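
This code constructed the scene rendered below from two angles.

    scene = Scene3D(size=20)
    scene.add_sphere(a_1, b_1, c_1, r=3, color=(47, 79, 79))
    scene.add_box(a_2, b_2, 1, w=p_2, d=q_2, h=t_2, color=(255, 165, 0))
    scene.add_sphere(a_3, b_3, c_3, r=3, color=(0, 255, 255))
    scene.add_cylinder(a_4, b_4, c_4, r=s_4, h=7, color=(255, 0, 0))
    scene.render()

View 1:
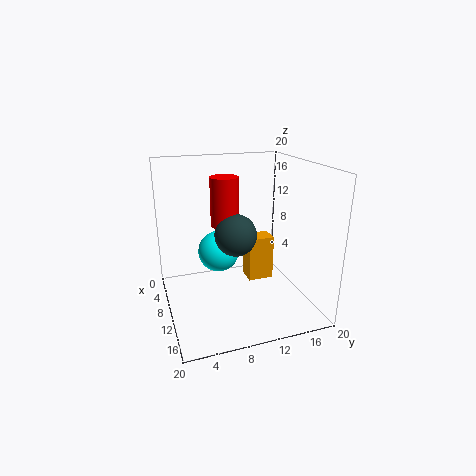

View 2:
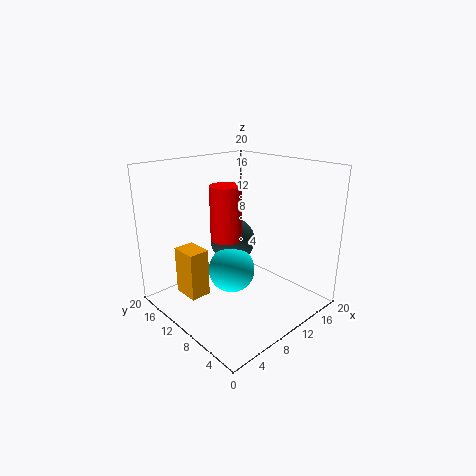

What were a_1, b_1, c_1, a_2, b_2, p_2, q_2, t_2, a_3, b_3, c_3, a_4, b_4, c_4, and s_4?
a_1 = 9; b_1 = 10; c_1 = 10; a_2 = 4; b_2 = 13; p_2 = 3; q_2 = 4; t_2 = 7; a_3 = 7; b_3 = 8; c_3 = 7; a_4 = 7; b_4 = 9; c_4 = 11; s_4 = 2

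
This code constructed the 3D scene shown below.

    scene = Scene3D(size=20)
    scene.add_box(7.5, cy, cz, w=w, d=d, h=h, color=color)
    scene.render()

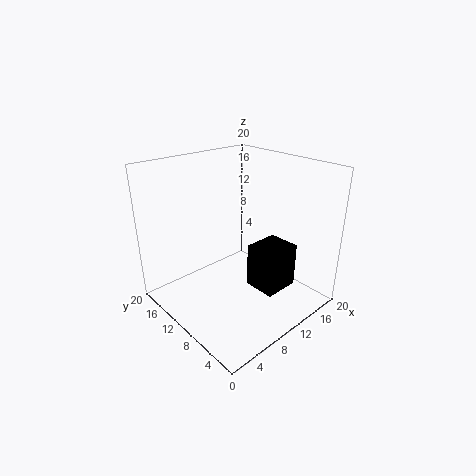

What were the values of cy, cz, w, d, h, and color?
cy = 1.5, cz = 6, w = 4.5, d = 4, h = 5.5, color = 'black'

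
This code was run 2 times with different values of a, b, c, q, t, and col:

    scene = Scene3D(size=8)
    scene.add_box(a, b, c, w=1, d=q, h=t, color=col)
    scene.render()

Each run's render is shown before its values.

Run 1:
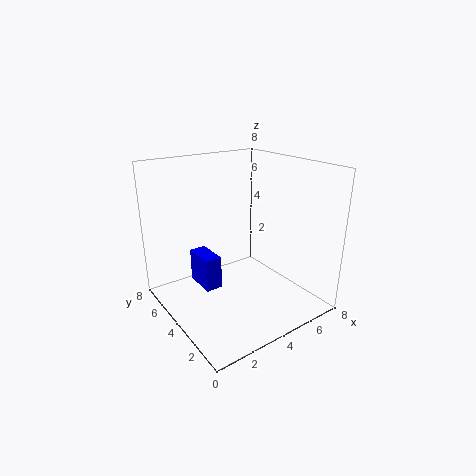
a = 2.5
b = 5
c = 0.5
q = 2
t = 2
col = 'blue'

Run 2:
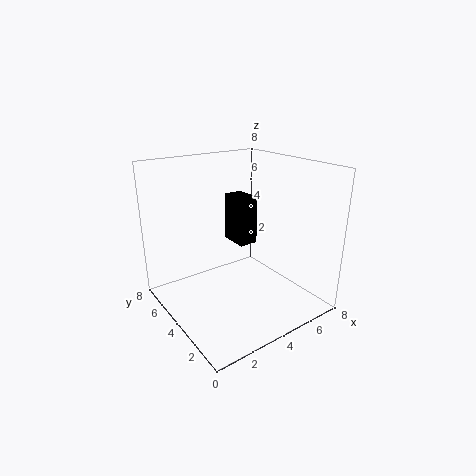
a = 3.5
b = 3
c = 4
q = 1.5
t = 2.5
col = 'black'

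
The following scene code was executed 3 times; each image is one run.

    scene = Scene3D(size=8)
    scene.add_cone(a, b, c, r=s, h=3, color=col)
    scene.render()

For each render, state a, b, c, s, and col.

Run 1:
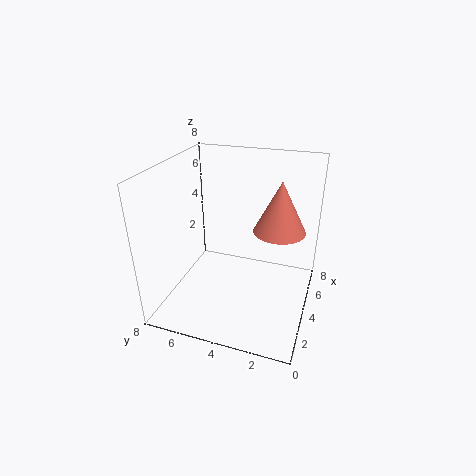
a = 5.5; b = 2; c = 4; s = 1.5; col = 'salmon'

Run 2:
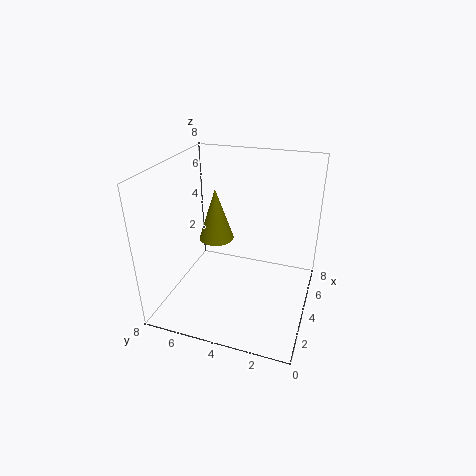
a = 4.5; b = 5.5; c = 3.5; s = 1; col = 'olive'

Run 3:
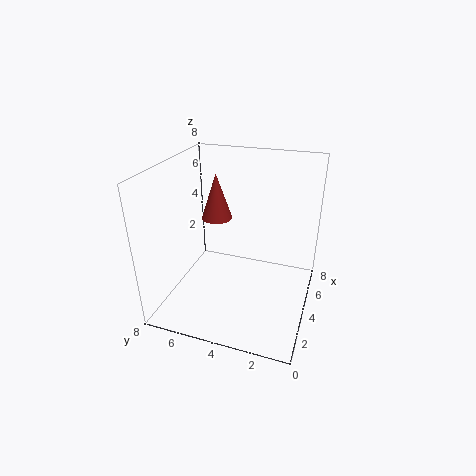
a = 7; b = 6.5; c = 3.5; s = 1; col = 'brown'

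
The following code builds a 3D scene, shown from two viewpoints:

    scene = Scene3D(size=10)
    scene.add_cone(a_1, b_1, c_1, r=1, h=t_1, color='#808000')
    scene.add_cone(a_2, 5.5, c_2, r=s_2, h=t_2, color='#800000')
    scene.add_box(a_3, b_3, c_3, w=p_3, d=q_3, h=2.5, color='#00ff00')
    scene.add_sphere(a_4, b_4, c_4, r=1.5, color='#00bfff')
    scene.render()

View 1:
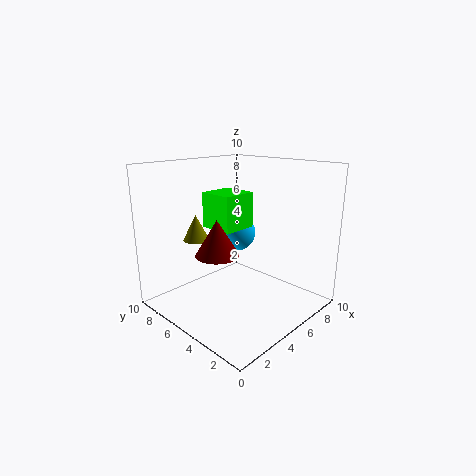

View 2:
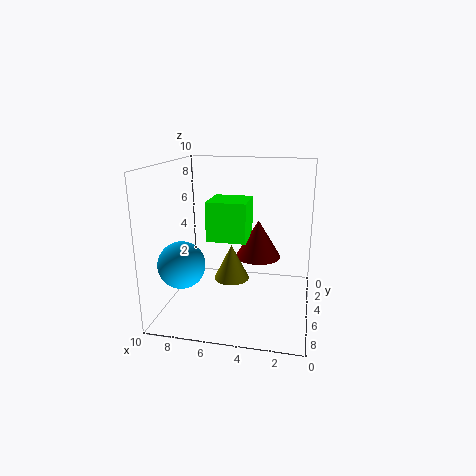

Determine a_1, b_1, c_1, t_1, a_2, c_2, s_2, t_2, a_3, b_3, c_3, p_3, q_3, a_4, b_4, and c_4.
a_1 = 4.5; b_1 = 9; c_1 = 4; t_1 = 2; a_2 = 3.5; c_2 = 4; s_2 = 1.5; t_2 = 2.5; a_3 = 4; b_3 = 5; c_3 = 5.5; p_3 = 2.5; q_3 = 2.5; a_4 = 8; b_4 = 8; c_4 = 4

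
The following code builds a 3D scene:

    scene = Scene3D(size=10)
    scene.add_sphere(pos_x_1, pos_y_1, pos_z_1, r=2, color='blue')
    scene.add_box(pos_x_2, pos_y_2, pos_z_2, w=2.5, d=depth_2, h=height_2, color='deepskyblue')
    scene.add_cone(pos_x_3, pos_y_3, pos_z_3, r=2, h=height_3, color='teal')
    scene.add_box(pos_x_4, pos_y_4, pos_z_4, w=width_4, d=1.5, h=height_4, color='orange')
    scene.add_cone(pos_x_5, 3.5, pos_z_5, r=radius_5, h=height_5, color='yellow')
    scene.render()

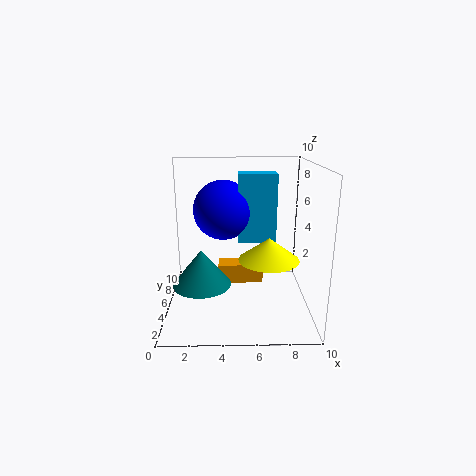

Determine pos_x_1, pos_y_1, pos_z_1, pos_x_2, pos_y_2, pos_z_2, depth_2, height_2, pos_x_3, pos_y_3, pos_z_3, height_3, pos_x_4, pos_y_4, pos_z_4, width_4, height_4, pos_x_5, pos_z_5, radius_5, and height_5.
pos_x_1 = 4, pos_y_1 = 5, pos_z_1 = 7, pos_x_2 = 5, pos_y_2 = 4, pos_z_2 = 5, depth_2 = 1.5, height_2 = 4.5, pos_x_3 = 2.5, pos_y_3 = 4, pos_z_3 = 2, height_3 = 2.5, pos_x_4 = 3.5, pos_y_4 = 7, pos_z_4 = 0.5, width_4 = 3.5, height_4 = 1.5, pos_x_5 = 7, pos_z_5 = 4, radius_5 = 2, height_5 = 1.5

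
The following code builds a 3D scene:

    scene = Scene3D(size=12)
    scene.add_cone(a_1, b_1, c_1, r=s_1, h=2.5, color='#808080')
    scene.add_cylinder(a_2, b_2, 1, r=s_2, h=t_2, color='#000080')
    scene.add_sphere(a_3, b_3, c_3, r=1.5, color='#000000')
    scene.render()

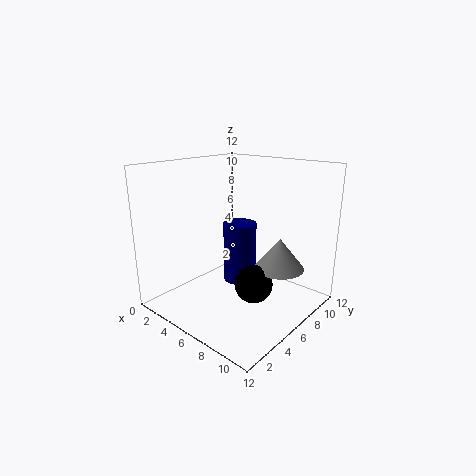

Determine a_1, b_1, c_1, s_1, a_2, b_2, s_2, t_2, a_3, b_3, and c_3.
a_1 = 9.5, b_1 = 7, c_1 = 4, s_1 = 2, a_2 = 4.5, b_2 = 8, s_2 = 1.5, t_2 = 5.5, a_3 = 8.5, b_3 = 5, c_3 = 3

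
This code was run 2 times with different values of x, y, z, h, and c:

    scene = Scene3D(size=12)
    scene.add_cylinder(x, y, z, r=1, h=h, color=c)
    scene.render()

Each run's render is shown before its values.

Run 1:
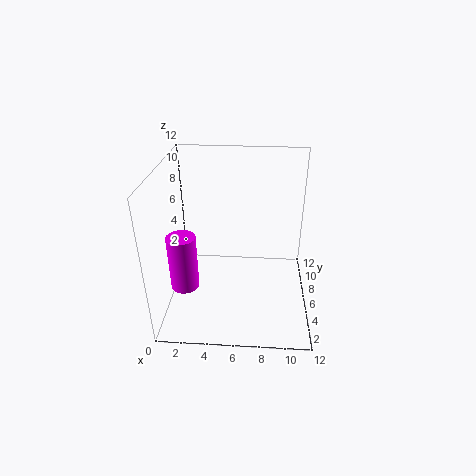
x = 2.5
y = 1.25
z = 4.75
h = 4
c = 'magenta'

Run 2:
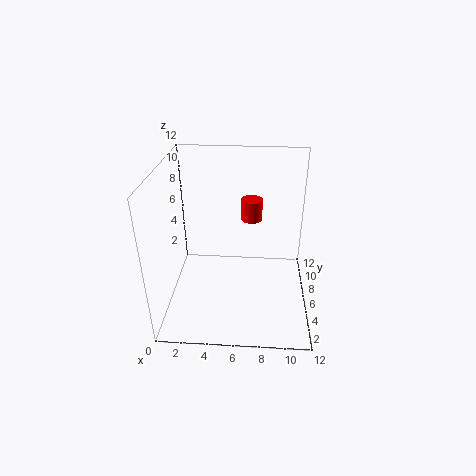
x = 7
y = 10
z = 5.75
h = 2
c = 'red'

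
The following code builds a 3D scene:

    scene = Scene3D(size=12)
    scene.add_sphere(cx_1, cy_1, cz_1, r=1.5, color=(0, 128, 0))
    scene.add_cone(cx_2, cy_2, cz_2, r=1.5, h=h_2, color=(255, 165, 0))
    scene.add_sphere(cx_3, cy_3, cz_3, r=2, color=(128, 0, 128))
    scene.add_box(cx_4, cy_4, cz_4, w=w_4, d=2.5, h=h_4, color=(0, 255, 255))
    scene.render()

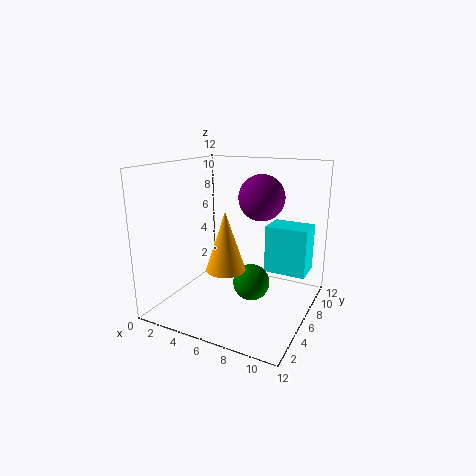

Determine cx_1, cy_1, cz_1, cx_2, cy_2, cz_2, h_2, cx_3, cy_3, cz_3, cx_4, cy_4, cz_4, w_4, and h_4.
cx_1 = 7.5, cy_1 = 5.5, cz_1 = 2.5, cx_2 = 6.5, cy_2 = 3, cz_2 = 4.5, h_2 = 4.5, cx_3 = 7, cy_3 = 8.5, cz_3 = 9, cx_4 = 8, cy_4 = 7, cz_4 = 3, w_4 = 3.5, h_4 = 4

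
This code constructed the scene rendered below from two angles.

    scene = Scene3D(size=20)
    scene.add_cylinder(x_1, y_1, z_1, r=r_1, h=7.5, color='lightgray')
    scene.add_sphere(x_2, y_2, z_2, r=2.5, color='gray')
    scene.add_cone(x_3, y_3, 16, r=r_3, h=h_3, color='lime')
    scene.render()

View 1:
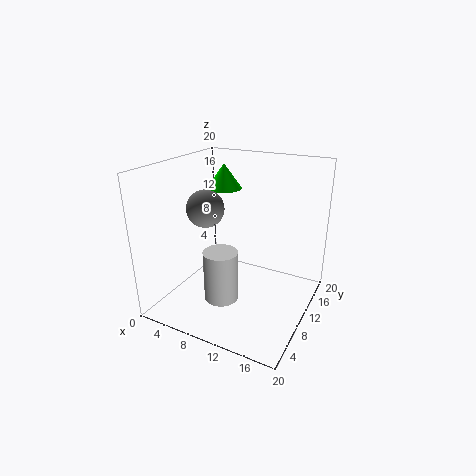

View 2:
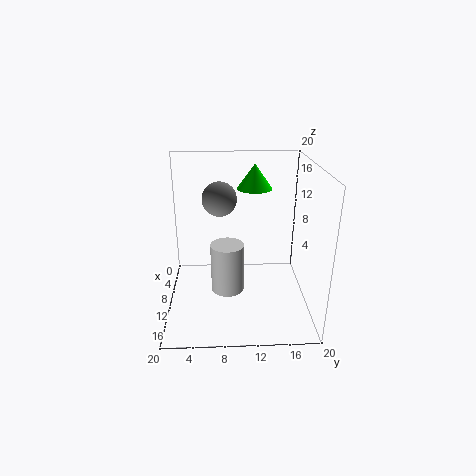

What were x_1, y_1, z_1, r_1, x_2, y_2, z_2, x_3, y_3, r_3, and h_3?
x_1 = 8; y_1 = 8.5; z_1 = 0.5; r_1 = 2.5; x_2 = 6.5; y_2 = 7.5; z_2 = 14.5; x_3 = 6.5; y_3 = 12.5; r_3 = 2.5; h_3 = 3.5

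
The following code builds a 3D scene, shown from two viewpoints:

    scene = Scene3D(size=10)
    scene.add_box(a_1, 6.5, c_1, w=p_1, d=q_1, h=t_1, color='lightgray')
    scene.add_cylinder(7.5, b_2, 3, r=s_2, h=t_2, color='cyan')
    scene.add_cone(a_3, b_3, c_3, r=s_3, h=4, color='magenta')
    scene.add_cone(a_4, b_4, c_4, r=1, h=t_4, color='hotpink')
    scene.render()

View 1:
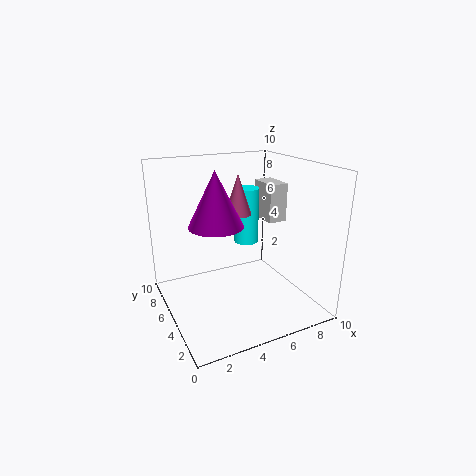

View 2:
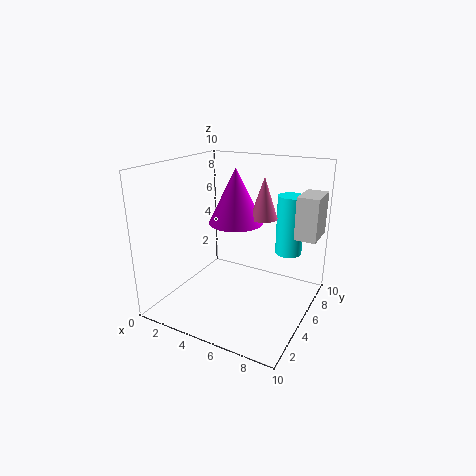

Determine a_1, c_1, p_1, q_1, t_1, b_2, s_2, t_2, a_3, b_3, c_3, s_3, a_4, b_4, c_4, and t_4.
a_1 = 8.5
c_1 = 5
p_1 = 1.5
q_1 = 2.5
t_1 = 3
b_2 = 8.5
s_2 = 1
t_2 = 4.5
a_3 = 4
b_3 = 6.5
c_3 = 5.5
s_3 = 2
a_4 = 6
b_4 = 7
c_4 = 6
t_4 = 3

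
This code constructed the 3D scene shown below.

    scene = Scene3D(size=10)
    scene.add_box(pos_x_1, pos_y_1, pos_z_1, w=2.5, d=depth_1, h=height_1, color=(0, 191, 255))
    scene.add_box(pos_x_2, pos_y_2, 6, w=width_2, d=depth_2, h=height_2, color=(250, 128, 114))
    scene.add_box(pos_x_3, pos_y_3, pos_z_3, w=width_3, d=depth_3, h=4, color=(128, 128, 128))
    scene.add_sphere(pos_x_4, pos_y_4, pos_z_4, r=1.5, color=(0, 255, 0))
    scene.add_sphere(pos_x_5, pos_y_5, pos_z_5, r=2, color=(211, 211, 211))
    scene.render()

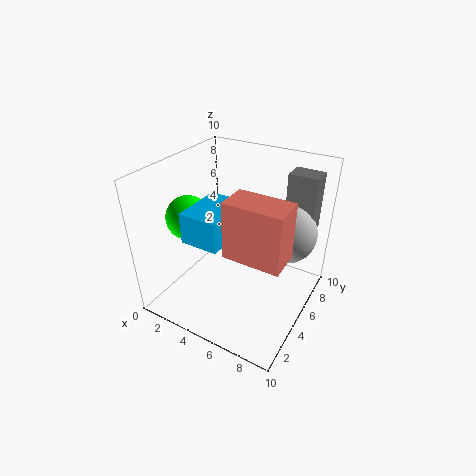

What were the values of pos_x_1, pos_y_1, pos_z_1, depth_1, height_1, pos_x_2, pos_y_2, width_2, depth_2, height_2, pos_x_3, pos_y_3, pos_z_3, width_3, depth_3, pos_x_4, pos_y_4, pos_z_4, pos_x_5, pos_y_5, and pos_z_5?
pos_x_1 = 3; pos_y_1 = 1.5; pos_z_1 = 6; depth_1 = 3.5; height_1 = 2; pos_x_2 = 6; pos_y_2 = 1.5; width_2 = 3.5; depth_2 = 2; height_2 = 3.5; pos_x_3 = 7.5; pos_y_3 = 7; pos_z_3 = 5.5; width_3 = 2; depth_3 = 1.5; pos_x_4 = 2; pos_y_4 = 3.5; pos_z_4 = 6.5; pos_x_5 = 8; pos_y_5 = 6.5; pos_z_5 = 5.5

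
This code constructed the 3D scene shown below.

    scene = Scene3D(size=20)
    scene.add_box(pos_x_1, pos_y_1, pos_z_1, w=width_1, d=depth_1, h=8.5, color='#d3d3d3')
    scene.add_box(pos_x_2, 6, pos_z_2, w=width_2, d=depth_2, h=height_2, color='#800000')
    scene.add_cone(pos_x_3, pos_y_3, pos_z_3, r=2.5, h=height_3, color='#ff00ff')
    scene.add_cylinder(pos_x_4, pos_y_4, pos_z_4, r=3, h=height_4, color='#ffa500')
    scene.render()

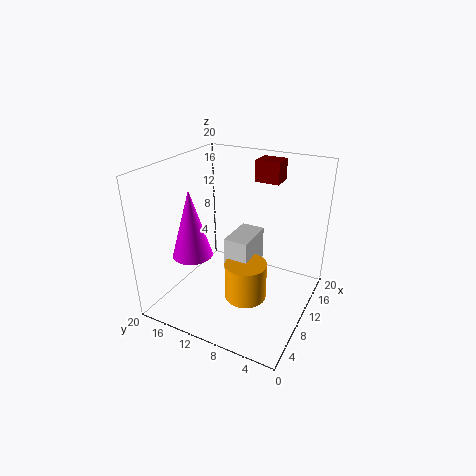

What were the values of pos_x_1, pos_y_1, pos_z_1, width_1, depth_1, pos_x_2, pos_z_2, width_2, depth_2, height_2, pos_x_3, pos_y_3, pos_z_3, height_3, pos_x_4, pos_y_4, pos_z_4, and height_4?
pos_x_1 = 9.5; pos_y_1 = 8.5; pos_z_1 = 1; width_1 = 6; depth_1 = 3.5; pos_x_2 = 14; pos_z_2 = 17; width_2 = 3; depth_2 = 3.5; height_2 = 3; pos_x_3 = 3.5; pos_y_3 = 13; pos_z_3 = 10; height_3 = 8.5; pos_x_4 = 9.5; pos_y_4 = 8.5; pos_z_4 = 1; height_4 = 5.5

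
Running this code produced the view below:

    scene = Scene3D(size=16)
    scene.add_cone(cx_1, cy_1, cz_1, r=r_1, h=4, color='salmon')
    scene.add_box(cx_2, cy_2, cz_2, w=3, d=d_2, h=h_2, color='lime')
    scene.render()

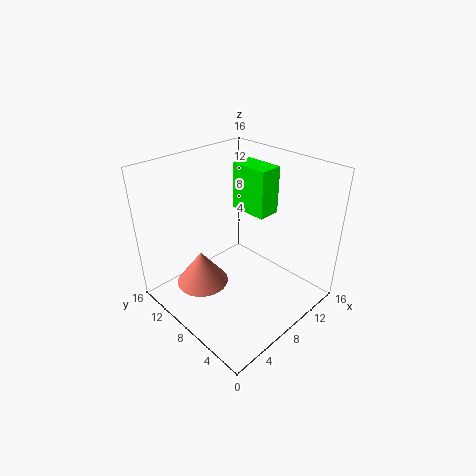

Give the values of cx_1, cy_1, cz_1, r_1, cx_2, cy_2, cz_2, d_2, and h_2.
cx_1 = 5, cy_1 = 11, cz_1 = 2, r_1 = 3, cx_2 = 13, cy_2 = 9, cz_2 = 8, d_2 = 5, h_2 = 6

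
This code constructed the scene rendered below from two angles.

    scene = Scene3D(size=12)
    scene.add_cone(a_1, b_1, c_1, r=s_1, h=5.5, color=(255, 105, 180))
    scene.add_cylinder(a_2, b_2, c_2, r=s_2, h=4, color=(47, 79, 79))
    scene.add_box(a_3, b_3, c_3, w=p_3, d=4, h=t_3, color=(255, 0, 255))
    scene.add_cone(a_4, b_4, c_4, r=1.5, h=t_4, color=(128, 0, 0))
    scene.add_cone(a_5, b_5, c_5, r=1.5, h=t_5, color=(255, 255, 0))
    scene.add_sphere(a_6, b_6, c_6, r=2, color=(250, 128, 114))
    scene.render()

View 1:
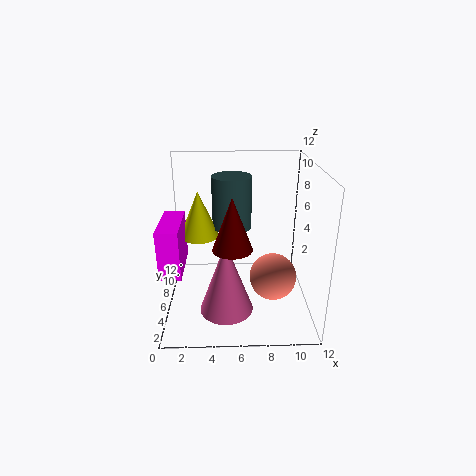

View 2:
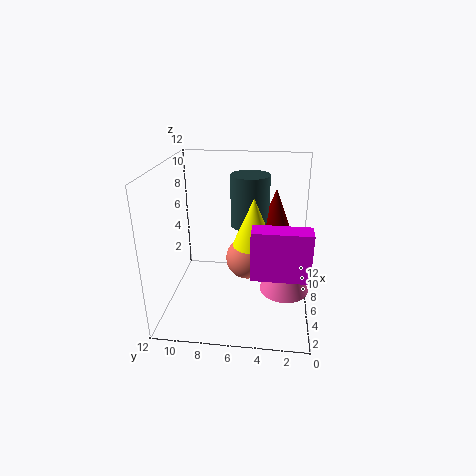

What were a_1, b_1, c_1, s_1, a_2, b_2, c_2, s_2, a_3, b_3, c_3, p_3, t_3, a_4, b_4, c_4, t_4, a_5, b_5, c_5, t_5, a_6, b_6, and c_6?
a_1 = 5, b_1 = 2, c_1 = 2, s_1 = 2, a_2 = 5.5, b_2 = 5, c_2 = 7.5, s_2 = 1.5, a_3 = 0.5, b_3 = 0.5, c_3 = 5.5, p_3 = 1.5, t_3 = 3.5, a_4 = 5.5, b_4 = 3, c_4 = 6.5, t_4 = 4, a_5 = 3, b_5 = 4.5, c_5 = 7, t_5 = 3.5, a_6 = 9, b_6 = 5.5, c_6 = 2.5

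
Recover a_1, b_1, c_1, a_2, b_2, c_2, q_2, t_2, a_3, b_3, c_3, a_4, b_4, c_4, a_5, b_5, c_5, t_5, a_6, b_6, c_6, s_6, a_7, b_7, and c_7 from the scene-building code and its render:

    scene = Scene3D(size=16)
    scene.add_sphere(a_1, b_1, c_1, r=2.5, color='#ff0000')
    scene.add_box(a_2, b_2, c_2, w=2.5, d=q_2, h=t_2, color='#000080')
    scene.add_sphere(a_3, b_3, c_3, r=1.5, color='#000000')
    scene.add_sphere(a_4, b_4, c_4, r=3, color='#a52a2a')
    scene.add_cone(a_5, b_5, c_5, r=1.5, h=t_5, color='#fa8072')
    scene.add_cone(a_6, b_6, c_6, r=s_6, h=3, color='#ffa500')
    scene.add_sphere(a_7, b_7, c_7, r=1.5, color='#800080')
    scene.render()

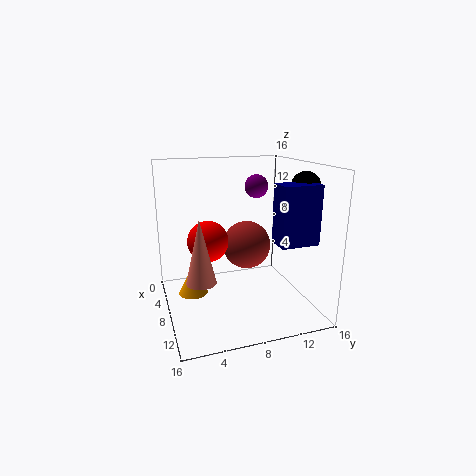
a_1 = 4, b_1 = 5.5, c_1 = 6.5, a_2 = 11.5, b_2 = 10.5, c_2 = 8.5, q_2 = 4, t_2 = 6, a_3 = 11.5, b_3 = 14, c_3 = 14, a_4 = 4, b_4 = 10.5, c_4 = 5.5, a_5 = 11.5, b_5 = 3, c_5 = 5, t_5 = 6.5, a_6 = 9.5, b_6 = 2.5, c_6 = 3, s_6 = 1.5, a_7 = 2, b_7 = 12.5, c_7 = 12.5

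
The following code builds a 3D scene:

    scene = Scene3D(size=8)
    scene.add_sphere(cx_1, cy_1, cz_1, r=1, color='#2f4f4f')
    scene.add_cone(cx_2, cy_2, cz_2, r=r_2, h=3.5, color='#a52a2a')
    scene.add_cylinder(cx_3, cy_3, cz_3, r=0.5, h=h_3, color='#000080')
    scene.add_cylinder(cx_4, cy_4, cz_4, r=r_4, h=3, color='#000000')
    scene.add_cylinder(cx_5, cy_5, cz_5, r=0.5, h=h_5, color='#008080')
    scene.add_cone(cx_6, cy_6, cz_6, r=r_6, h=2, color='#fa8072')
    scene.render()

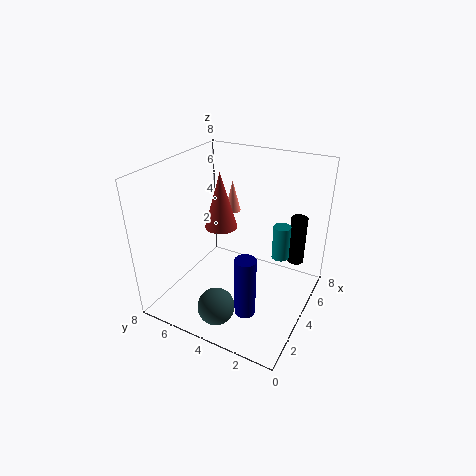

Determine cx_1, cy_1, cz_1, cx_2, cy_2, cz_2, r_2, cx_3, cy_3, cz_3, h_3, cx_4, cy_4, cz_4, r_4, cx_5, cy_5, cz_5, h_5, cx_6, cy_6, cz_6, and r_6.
cx_1 = 1.5, cy_1 = 4, cz_1 = 1, cx_2 = 5.5, cy_2 = 6, cz_2 = 3.5, r_2 = 1, cx_3 = 1, cy_3 = 2, cz_3 = 2, h_3 = 3, cx_4 = 7, cy_4 = 1.5, cz_4 = 1.5, r_4 = 0.5, cx_5 = 5.5, cy_5 = 2, cz_5 = 2.5, h_5 = 2, cx_6 = 7, cy_6 = 6, cz_6 = 4, r_6 = 0.5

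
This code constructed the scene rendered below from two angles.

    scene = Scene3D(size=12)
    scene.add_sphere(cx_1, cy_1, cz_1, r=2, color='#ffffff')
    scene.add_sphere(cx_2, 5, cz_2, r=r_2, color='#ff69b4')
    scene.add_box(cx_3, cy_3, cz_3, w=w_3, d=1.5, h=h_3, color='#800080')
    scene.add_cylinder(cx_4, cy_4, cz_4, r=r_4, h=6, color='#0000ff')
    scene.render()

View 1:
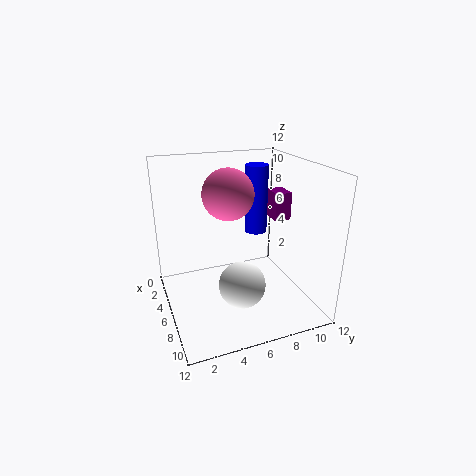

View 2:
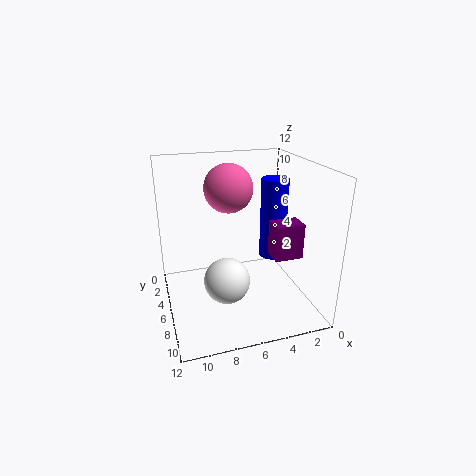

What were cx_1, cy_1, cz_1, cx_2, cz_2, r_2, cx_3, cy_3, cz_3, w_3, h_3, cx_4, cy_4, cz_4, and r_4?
cx_1 = 7
cy_1 = 6
cz_1 = 2
cx_2 = 6.5
cz_2 = 10
r_2 = 2
cx_3 = 3
cy_3 = 10
cz_3 = 6.5
w_3 = 2
h_3 = 2.5
cx_4 = 4
cy_4 = 8.5
cz_4 = 5.5
r_4 = 1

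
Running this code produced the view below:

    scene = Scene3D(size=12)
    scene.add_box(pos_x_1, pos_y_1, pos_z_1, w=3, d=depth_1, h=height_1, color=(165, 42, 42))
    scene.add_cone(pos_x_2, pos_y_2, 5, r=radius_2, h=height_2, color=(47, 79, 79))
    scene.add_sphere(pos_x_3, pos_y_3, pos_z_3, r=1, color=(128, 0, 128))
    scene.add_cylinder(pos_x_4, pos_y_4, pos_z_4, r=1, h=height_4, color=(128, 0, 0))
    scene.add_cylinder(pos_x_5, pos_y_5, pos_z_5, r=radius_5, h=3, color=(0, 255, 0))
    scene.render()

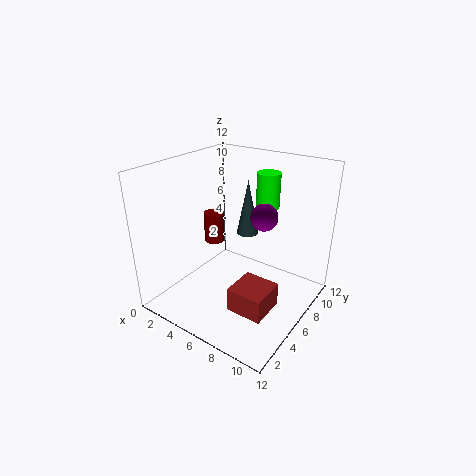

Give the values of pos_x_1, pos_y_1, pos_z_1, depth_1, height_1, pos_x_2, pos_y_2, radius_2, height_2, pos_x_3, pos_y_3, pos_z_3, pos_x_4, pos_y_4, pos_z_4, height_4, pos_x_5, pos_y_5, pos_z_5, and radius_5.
pos_x_1 = 7, pos_y_1 = 3, pos_z_1 = 1, depth_1 = 3, height_1 = 2, pos_x_2 = 5, pos_y_2 = 9, radius_2 = 1, height_2 = 5, pos_x_3 = 9, pos_y_3 = 5, pos_z_3 = 9, pos_x_4 = 1, pos_y_4 = 9, pos_z_4 = 3, height_4 = 3, pos_x_5 = 7, pos_y_5 = 9, pos_z_5 = 8, radius_5 = 1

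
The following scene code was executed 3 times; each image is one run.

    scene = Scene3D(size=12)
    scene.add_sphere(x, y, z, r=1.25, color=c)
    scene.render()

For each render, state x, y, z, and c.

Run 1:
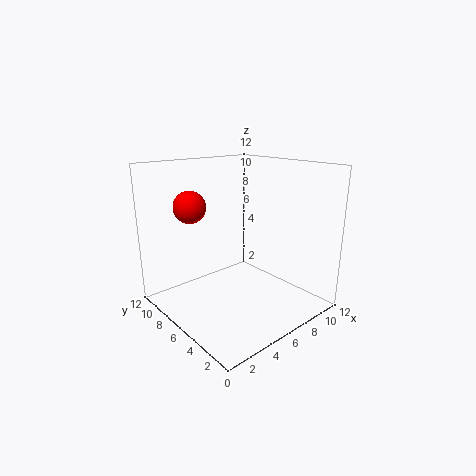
x = 2.25; y = 7.25; z = 9; c = 'red'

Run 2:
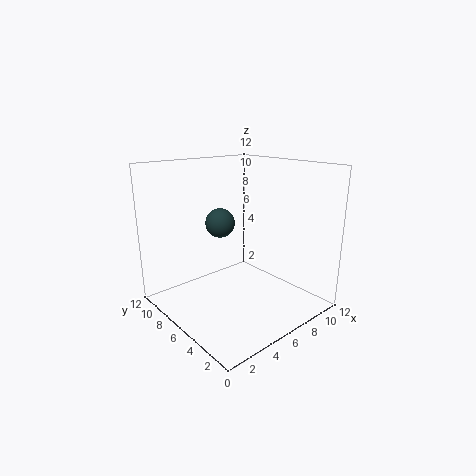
x = 5.5; y = 7.75; z = 7; c = 'darkslategray'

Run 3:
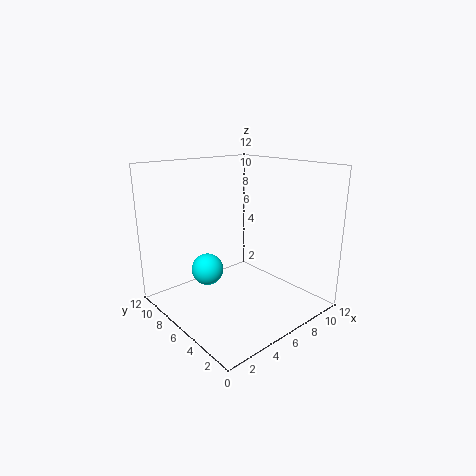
x = 3; y = 6.25; z = 4; c = 'cyan'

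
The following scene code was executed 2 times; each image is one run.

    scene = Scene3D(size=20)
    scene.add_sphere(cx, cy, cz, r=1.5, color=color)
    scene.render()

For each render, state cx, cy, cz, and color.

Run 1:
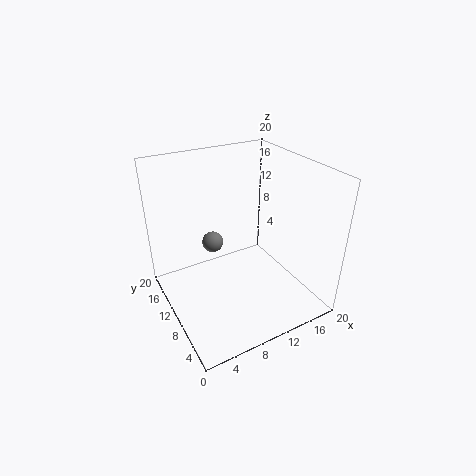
cx = 7.5
cy = 13
cz = 8.5
color = 'gray'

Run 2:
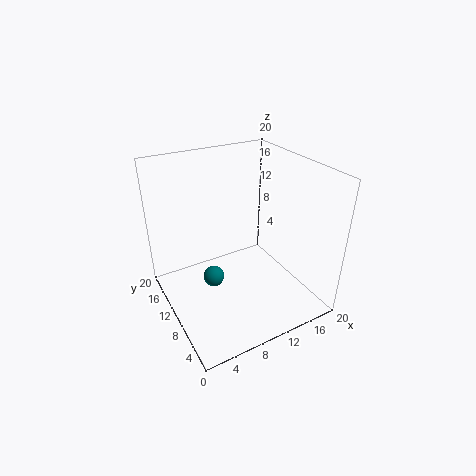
cx = 6.5
cy = 11
cz = 4
color = 'teal'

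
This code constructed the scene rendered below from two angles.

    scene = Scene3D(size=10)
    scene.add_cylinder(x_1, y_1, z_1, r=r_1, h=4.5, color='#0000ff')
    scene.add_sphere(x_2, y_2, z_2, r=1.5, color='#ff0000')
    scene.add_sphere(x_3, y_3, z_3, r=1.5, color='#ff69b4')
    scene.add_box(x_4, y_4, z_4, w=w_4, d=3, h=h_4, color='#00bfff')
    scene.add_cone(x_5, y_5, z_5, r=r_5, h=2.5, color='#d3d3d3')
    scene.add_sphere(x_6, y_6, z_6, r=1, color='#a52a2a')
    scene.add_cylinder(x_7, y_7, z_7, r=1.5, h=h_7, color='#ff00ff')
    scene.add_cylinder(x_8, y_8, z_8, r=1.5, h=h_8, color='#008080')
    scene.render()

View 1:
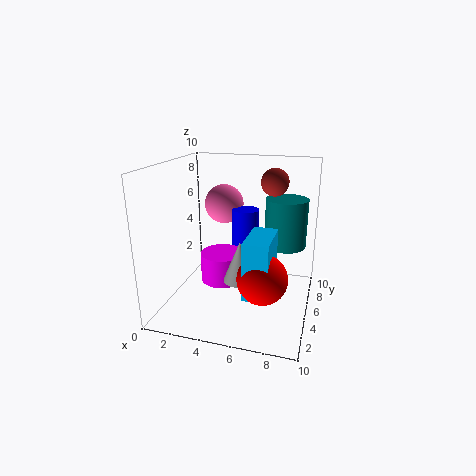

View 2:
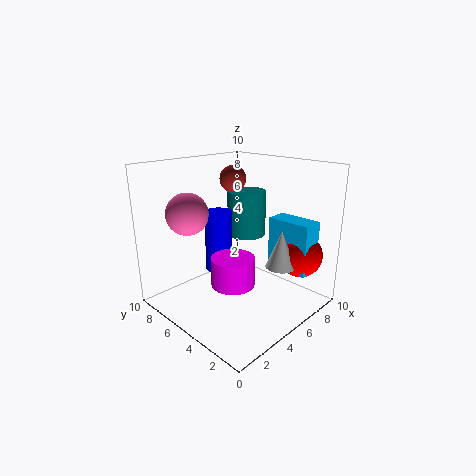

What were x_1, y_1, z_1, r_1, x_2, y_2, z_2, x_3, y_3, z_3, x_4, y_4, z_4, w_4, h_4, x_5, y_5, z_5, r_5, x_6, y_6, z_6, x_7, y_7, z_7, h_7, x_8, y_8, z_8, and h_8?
x_1 = 5; y_1 = 7; z_1 = 2; r_1 = 1; x_2 = 7.5; y_2 = 1.5; z_2 = 4; x_3 = 3; y_3 = 8; z_3 = 6.5; x_4 = 6.5; y_4 = 0.5; z_4 = 3; w_4 = 1.5; h_4 = 3.5; x_5 = 6; y_5 = 2; z_5 = 3.5; r_5 = 1; x_6 = 7; y_6 = 7.5; z_6 = 8.5; x_7 = 4; y_7 = 4.5; z_7 = 2; h_7 = 2; x_8 = 8; y_8 = 7; z_8 = 4; h_8 = 3.5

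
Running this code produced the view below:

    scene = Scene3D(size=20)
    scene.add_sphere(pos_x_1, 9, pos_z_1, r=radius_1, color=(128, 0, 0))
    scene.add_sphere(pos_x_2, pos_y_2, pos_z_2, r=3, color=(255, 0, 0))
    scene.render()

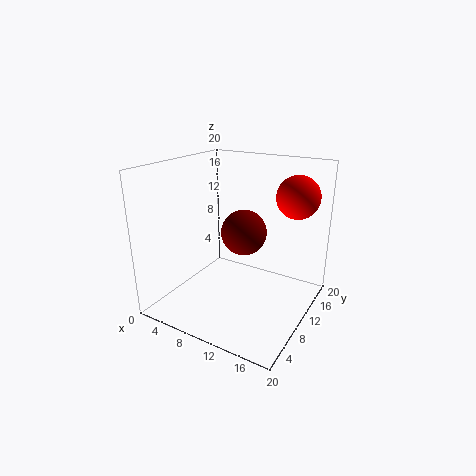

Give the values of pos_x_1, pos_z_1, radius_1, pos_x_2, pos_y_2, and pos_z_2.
pos_x_1 = 11.5; pos_z_1 = 11.5; radius_1 = 3; pos_x_2 = 16.5; pos_y_2 = 15; pos_z_2 = 15.5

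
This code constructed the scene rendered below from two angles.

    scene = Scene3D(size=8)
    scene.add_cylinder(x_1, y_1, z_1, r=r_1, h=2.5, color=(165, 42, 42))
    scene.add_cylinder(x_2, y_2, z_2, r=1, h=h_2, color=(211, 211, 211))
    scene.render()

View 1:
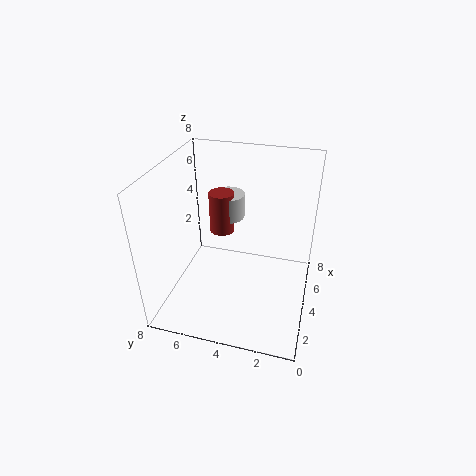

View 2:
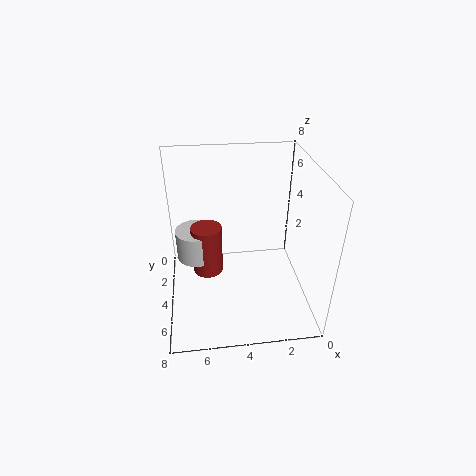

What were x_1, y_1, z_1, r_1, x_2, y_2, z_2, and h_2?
x_1 = 5.75; y_1 = 5.5; z_1 = 3.25; r_1 = 0.75; x_2 = 6.25; y_2 = 5.25; z_2 = 4; h_2 = 1.5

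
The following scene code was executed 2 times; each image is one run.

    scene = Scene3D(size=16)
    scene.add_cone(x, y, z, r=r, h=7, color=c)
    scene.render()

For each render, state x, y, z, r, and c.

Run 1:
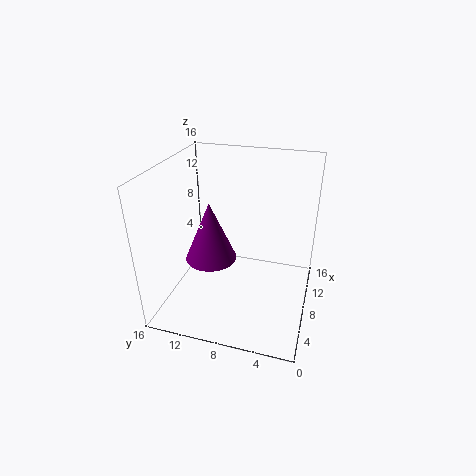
x = 8.5
y = 11.5
z = 4.5
r = 3
c = 'purple'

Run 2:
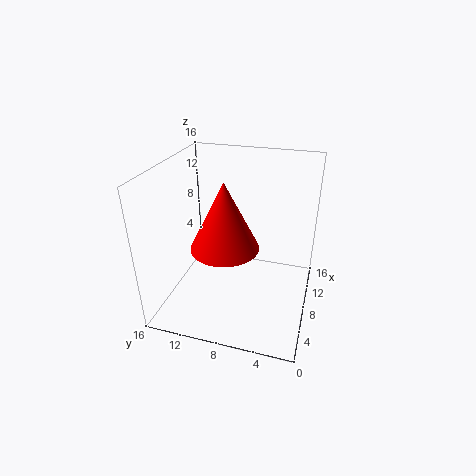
x = 5
y = 8.5
z = 8.5
r = 3.5
c = 'red'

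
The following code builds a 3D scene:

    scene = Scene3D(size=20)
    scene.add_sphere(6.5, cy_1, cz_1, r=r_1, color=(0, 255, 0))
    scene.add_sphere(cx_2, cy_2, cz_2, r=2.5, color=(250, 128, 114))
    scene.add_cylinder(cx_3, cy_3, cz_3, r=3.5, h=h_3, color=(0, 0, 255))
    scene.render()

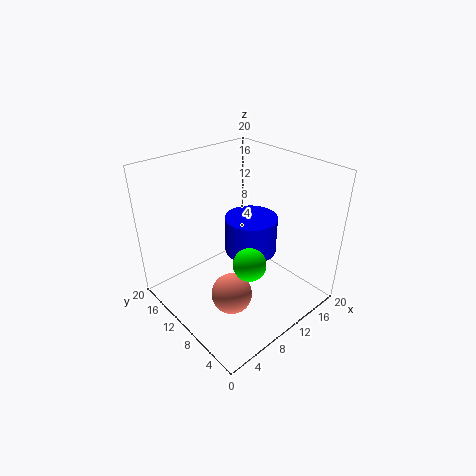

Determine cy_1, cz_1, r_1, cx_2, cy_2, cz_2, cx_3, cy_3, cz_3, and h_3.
cy_1 = 4, cz_1 = 10.5, r_1 = 2, cx_2 = 4.5, cy_2 = 5, cz_2 = 6.5, cx_3 = 11, cy_3 = 8.5, cz_3 = 8.5, h_3 = 5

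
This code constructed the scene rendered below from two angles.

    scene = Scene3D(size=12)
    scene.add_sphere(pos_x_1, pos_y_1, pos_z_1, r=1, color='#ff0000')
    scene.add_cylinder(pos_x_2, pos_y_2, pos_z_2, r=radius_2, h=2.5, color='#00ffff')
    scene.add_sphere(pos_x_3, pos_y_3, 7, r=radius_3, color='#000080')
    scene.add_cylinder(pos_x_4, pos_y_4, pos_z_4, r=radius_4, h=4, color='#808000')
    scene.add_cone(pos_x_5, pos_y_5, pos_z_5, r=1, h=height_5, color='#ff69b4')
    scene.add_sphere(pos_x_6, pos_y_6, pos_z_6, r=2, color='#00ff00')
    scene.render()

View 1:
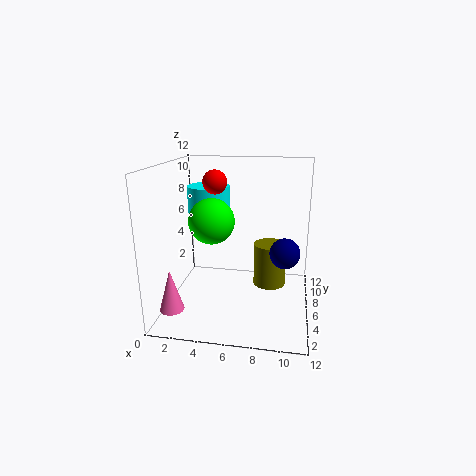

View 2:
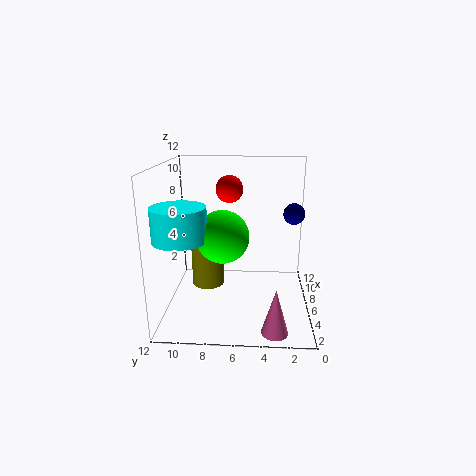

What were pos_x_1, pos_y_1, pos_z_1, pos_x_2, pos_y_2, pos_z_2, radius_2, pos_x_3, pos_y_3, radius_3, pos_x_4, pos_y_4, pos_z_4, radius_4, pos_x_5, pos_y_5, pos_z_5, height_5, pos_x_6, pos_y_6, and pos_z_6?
pos_x_1 = 4
pos_y_1 = 6.5
pos_z_1 = 10.5
pos_x_2 = 2.5
pos_y_2 = 10
pos_z_2 = 7
radius_2 = 2
pos_x_3 = 10
pos_y_3 = 1
radius_3 = 1
pos_x_4 = 8.5
pos_y_4 = 9
pos_z_4 = 0.5
radius_4 = 1.5
pos_x_5 = 1
pos_y_5 = 3
pos_z_5 = 0.5
height_5 = 3.5
pos_x_6 = 3.5
pos_y_6 = 7
pos_z_6 = 7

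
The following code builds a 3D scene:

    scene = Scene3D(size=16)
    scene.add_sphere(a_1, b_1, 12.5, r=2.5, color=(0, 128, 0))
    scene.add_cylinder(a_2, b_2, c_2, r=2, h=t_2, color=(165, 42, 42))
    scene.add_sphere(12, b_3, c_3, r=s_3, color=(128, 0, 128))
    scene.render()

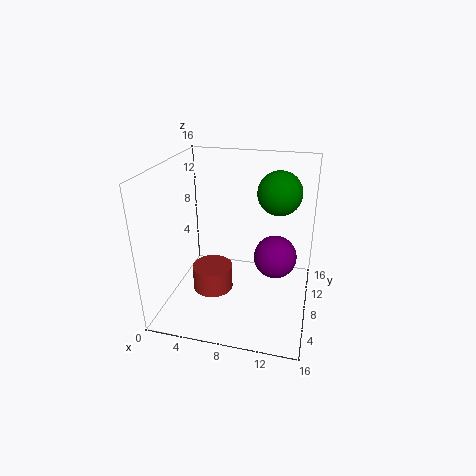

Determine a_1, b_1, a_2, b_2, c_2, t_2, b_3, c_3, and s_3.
a_1 = 12, b_1 = 11, a_2 = 6.5, b_2 = 3.5, c_2 = 4.5, t_2 = 2.5, b_3 = 10, c_3 = 5, s_3 = 2.5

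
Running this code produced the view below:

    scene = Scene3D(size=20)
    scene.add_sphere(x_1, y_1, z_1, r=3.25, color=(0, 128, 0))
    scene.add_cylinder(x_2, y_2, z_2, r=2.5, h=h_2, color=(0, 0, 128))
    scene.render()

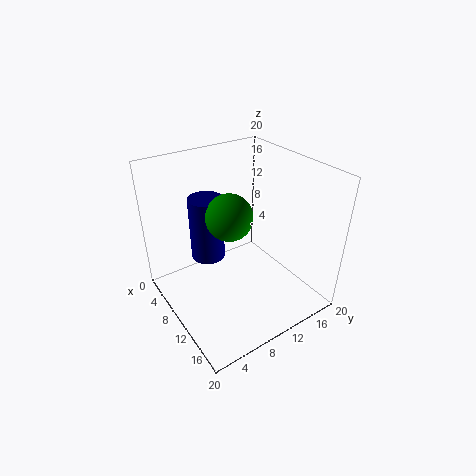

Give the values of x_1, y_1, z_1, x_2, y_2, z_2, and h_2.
x_1 = 9
y_1 = 9.25
z_1 = 13
x_2 = 5.25
y_2 = 7.75
z_2 = 5.25
h_2 = 9.5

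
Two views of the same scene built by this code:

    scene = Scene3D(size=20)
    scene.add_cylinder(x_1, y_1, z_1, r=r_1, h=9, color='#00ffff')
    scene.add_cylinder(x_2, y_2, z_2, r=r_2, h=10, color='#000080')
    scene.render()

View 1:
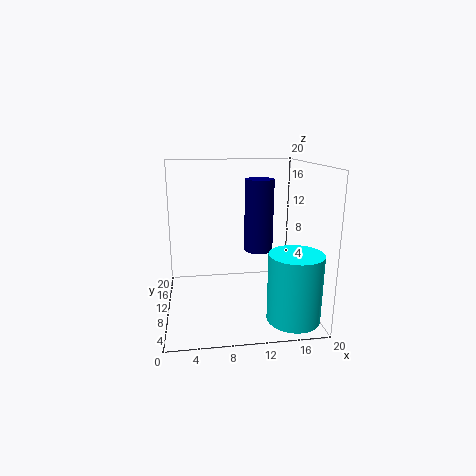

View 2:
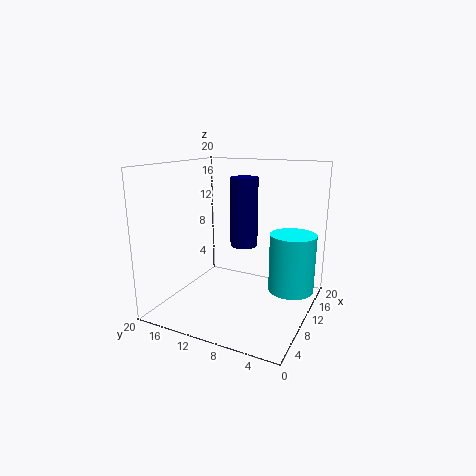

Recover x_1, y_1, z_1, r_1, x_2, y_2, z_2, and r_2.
x_1 = 16.5
y_1 = 4
z_1 = 0.5
r_1 = 3.5
x_2 = 13
y_2 = 10.5
z_2 = 8
r_2 = 2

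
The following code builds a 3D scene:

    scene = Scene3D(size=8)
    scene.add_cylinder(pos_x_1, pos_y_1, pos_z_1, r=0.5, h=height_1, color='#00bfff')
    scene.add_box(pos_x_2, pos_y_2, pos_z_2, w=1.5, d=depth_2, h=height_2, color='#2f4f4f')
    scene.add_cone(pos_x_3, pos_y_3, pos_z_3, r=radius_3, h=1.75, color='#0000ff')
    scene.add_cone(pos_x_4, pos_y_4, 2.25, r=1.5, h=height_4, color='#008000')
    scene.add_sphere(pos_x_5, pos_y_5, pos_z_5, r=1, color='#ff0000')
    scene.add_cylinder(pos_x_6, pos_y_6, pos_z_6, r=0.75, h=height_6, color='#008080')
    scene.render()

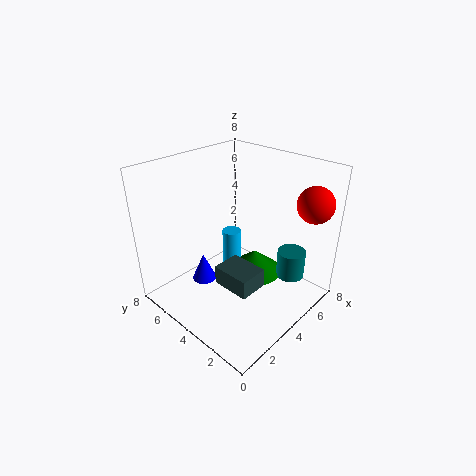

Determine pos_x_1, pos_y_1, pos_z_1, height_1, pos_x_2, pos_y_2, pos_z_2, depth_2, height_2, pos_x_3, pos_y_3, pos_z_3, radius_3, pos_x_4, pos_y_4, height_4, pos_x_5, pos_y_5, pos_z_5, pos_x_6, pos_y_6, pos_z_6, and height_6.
pos_x_1 = 3.75; pos_y_1 = 4.25; pos_z_1 = 2.25; height_1 = 2.25; pos_x_2 = 1.75; pos_y_2 = 1.5; pos_z_2 = 2.5; depth_2 = 2; height_2 = 1; pos_x_3 = 3.5; pos_y_3 = 6.5; pos_z_3 = 0.25; radius_3 = 0.75; pos_x_4 = 4.25; pos_y_4 = 3; height_4 = 1.25; pos_x_5 = 6.75; pos_y_5 = 1; pos_z_5 = 6; pos_x_6 = 5.25; pos_y_6 = 1.25; pos_z_6 = 2.25; height_6 = 1.5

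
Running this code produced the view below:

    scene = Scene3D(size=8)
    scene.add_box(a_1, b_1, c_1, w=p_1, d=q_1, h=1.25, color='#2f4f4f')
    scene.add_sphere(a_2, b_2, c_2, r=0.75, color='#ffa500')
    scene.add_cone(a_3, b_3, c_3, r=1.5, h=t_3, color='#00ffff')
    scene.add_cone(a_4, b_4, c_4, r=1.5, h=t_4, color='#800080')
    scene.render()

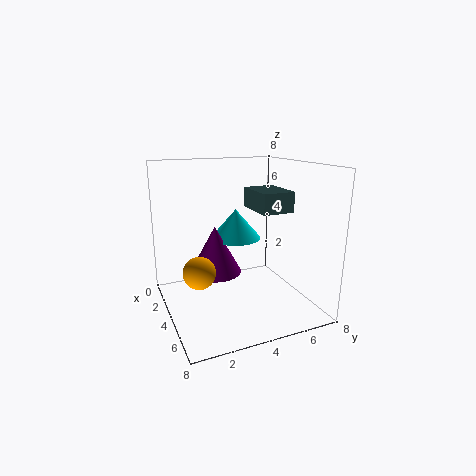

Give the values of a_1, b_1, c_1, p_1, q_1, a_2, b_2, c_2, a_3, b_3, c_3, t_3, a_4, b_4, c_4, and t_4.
a_1 = 1
b_1 = 5.75
c_1 = 5
p_1 = 2.75
q_1 = 2
a_2 = 6.5
b_2 = 1
c_2 = 3.5
a_3 = 2.5
b_3 = 4.5
c_3 = 3.5
t_3 = 1.75
a_4 = 3
b_4 = 3
c_4 = 1.75
t_4 = 2.75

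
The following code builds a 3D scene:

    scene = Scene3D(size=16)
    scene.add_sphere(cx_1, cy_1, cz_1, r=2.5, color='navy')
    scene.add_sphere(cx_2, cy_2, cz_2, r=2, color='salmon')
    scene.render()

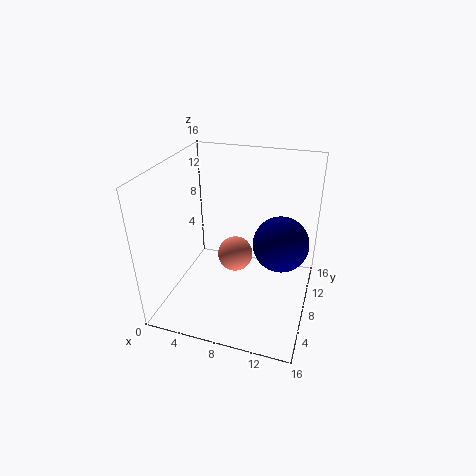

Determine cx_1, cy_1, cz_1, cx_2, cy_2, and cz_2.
cx_1 = 13.5, cy_1 = 3.5, cz_1 = 11, cx_2 = 7.5, cy_2 = 8.5, cz_2 = 5.5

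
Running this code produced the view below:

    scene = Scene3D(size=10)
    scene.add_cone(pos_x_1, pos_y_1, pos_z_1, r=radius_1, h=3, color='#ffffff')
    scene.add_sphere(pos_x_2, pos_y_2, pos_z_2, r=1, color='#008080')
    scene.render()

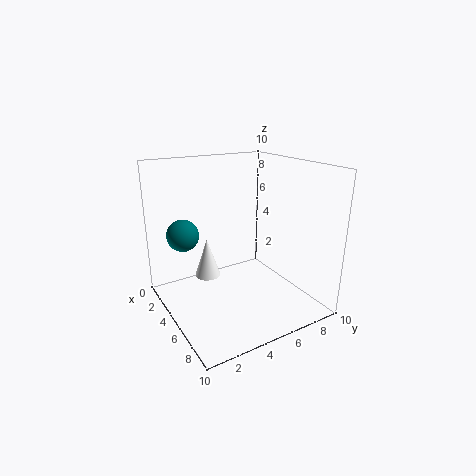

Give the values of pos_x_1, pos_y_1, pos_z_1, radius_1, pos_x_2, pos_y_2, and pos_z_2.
pos_x_1 = 2, pos_y_1 = 4, pos_z_1 = 1, radius_1 = 1, pos_x_2 = 5, pos_y_2 = 1, pos_z_2 = 6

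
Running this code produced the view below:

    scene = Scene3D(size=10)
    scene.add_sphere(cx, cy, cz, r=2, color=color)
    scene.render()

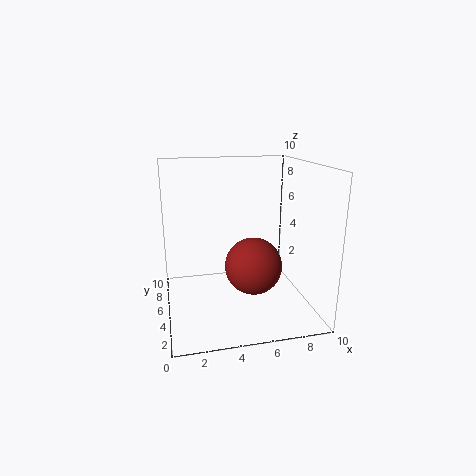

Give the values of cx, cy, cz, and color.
cx = 6; cy = 4.5; cz = 3; color = 'brown'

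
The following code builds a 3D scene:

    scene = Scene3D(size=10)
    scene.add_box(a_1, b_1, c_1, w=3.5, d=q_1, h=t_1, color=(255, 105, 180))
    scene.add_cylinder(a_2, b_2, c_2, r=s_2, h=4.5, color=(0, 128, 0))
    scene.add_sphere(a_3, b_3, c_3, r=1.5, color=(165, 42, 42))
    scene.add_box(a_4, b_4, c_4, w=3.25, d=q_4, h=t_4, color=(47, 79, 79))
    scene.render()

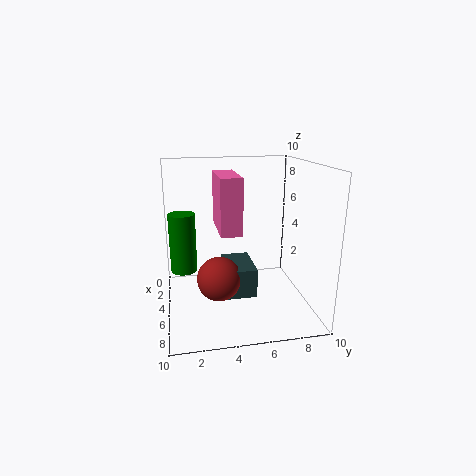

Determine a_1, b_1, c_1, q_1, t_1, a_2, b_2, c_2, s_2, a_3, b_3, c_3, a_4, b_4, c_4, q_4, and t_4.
a_1 = 5.5, b_1 = 3.25, c_1 = 6.5, q_1 = 1.25, t_1 = 3.25, a_2 = 2.5, b_2 = 1.25, c_2 = 1.75, s_2 = 1, a_3 = 6, b_3 = 3.5, c_3 = 2.5, a_4 = 3.5, b_4 = 4, c_4 = 1.25, q_4 = 2, t_4 = 2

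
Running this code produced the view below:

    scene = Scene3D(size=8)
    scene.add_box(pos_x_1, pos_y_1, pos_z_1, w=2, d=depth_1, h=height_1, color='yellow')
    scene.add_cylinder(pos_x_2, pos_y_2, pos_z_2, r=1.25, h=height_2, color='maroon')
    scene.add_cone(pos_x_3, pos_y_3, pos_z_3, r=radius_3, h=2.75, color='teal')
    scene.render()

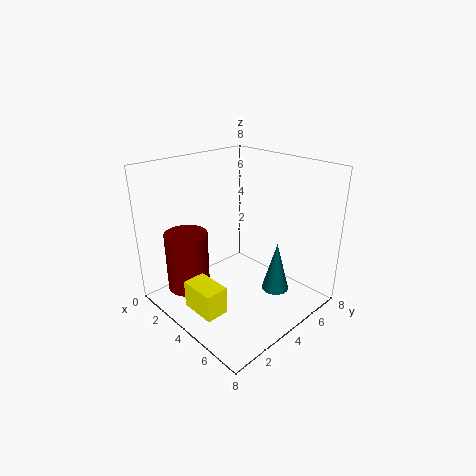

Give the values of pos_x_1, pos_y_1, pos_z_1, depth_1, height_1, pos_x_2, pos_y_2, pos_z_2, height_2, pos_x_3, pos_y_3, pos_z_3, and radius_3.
pos_x_1 = 3.25, pos_y_1 = 0.75, pos_z_1 = 0.75, depth_1 = 1.25, height_1 = 1.5, pos_x_2 = 1.5, pos_y_2 = 2.25, pos_z_2 = 0.5, height_2 = 3.5, pos_x_3 = 6, pos_y_3 = 5, pos_z_3 = 1.25, radius_3 = 0.75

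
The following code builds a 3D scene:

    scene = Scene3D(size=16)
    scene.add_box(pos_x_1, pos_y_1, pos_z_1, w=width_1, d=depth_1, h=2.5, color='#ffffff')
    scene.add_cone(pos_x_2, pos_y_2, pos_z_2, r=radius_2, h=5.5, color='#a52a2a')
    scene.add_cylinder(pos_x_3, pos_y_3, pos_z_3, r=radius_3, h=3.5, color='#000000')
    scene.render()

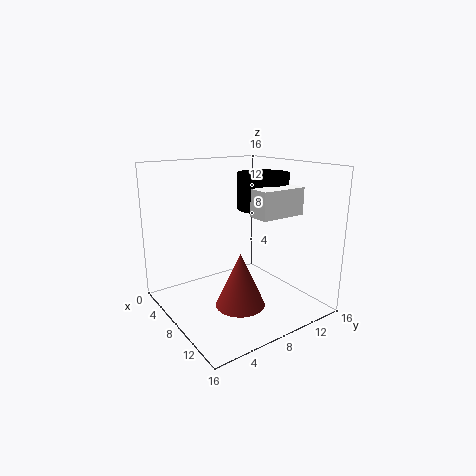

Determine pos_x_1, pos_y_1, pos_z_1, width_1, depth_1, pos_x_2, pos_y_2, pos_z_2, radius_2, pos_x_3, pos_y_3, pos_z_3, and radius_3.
pos_x_1 = 13.5, pos_y_1 = 5.5, pos_z_1 = 12, width_1 = 2, depth_1 = 4.5, pos_x_2 = 12, pos_y_2 = 5.5, pos_z_2 = 2.5, radius_2 = 2.5, pos_x_3 = 11.5, pos_y_3 = 8.5, pos_z_3 = 12, radius_3 = 2.5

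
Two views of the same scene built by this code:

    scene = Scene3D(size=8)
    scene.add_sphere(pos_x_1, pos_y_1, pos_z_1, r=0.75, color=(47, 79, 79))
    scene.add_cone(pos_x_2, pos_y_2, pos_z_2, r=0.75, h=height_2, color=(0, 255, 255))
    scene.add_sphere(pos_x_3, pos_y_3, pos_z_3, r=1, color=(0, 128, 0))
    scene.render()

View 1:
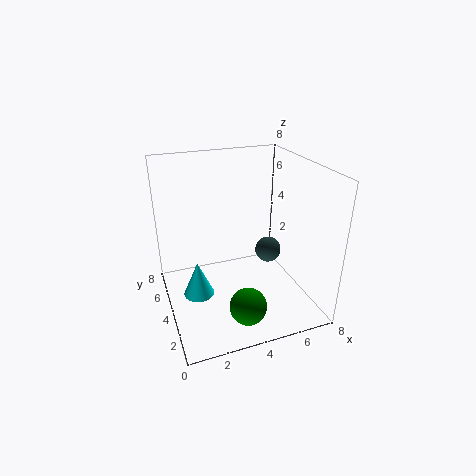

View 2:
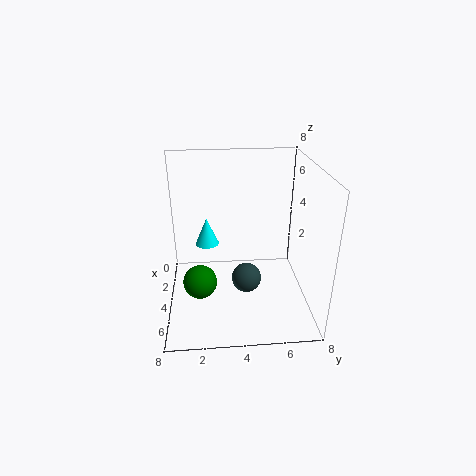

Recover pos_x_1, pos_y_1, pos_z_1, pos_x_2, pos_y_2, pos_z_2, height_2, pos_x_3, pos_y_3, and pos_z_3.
pos_x_1 = 6; pos_y_1 = 4.25; pos_z_1 = 2.75; pos_x_2 = 1.25; pos_y_2 = 2.25; pos_z_2 = 2.25; height_2 = 1.75; pos_x_3 = 3.75; pos_y_3 = 1.75; pos_z_3 = 1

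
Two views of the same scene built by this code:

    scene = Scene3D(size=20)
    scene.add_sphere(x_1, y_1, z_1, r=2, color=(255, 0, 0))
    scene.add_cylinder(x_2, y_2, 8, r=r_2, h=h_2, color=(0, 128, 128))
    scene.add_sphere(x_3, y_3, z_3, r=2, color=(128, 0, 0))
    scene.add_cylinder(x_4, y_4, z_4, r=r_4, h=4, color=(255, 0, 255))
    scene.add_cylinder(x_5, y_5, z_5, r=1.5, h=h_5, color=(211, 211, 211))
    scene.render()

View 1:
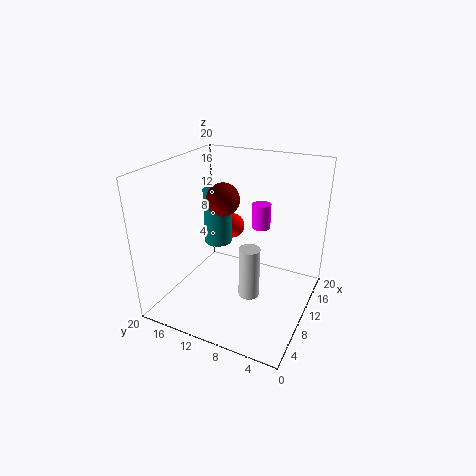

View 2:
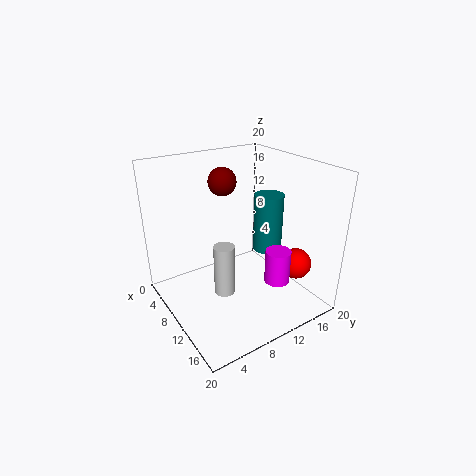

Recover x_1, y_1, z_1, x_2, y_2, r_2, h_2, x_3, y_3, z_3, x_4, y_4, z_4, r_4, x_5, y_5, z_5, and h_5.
x_1 = 17; y_1 = 14.5; z_1 = 8; x_2 = 11.5; y_2 = 14; r_2 = 2; h_2 = 8; x_3 = 6; y_3 = 10; z_3 = 17; x_4 = 18.5; y_4 = 10; z_4 = 8; r_4 = 1.5; x_5 = 9.5; y_5 = 8; z_5 = 1.5; h_5 = 7.5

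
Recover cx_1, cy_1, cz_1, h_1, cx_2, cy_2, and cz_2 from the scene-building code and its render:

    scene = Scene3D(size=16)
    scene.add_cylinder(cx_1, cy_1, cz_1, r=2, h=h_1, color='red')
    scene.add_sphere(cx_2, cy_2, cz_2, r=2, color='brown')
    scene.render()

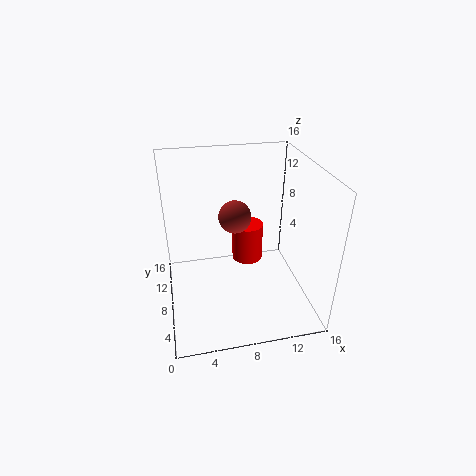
cx_1 = 10.5, cy_1 = 13.5, cz_1 = 1.5, h_1 = 5, cx_2 = 8.5, cy_2 = 12, cz_2 = 8.5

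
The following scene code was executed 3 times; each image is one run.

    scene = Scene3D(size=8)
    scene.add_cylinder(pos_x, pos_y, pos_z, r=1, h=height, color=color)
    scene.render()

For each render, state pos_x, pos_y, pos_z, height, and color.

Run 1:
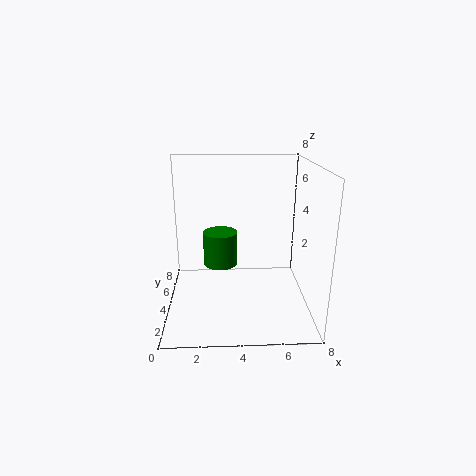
pos_x = 3, pos_y = 5, pos_z = 2, height = 2, color = 'green'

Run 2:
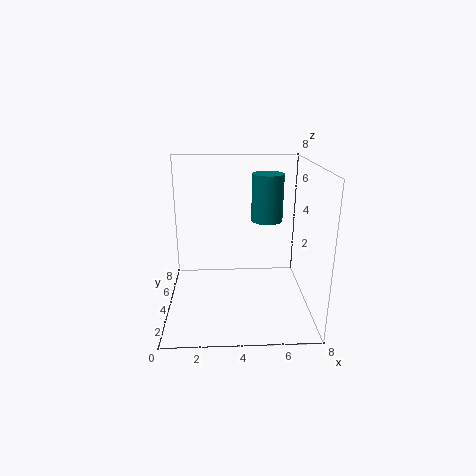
pos_x = 6, pos_y = 7, pos_z = 4, height = 3, color = 'teal'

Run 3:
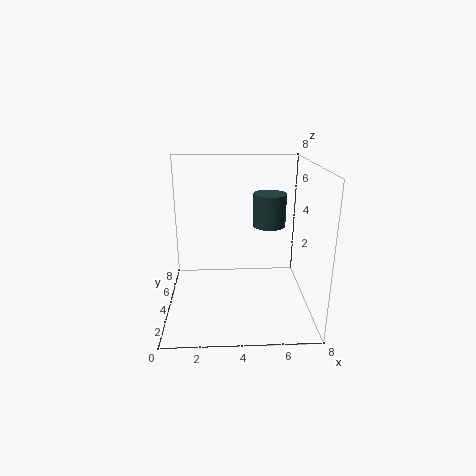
pos_x = 6, pos_y = 6, pos_z = 4, height = 2, color = 'darkslategray'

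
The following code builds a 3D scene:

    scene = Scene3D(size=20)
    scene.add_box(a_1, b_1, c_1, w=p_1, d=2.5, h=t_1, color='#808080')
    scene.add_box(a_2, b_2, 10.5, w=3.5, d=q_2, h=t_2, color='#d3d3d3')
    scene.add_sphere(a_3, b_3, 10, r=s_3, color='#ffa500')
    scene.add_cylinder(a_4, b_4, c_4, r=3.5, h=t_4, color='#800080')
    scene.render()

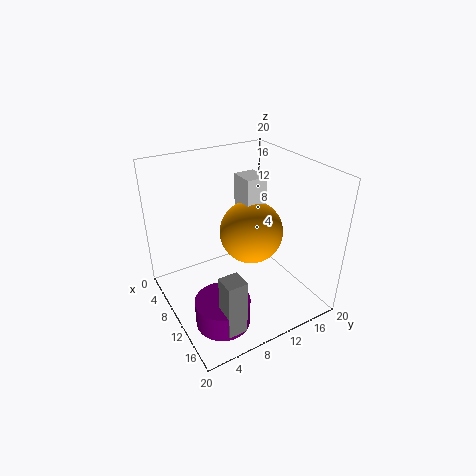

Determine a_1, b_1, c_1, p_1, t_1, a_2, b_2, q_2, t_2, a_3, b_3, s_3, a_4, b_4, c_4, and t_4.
a_1 = 16.5; b_1 = 3.5; c_1 = 2.5; p_1 = 2.5; t_1 = 7.5; a_2 = 6.5; b_2 = 11.5; q_2 = 3; t_2 = 7.5; a_3 = 9.5; b_3 = 12.5; s_3 = 4.5; a_4 = 15.5; b_4 = 4.5; c_4 = 2; t_4 = 3.5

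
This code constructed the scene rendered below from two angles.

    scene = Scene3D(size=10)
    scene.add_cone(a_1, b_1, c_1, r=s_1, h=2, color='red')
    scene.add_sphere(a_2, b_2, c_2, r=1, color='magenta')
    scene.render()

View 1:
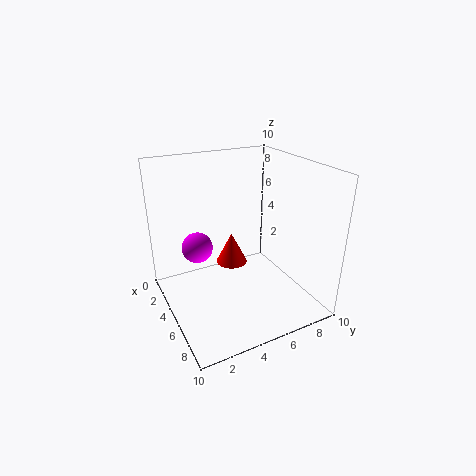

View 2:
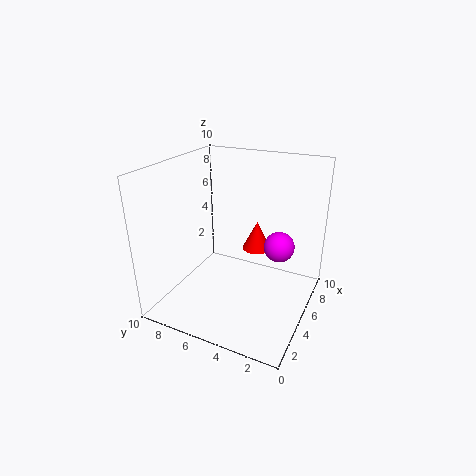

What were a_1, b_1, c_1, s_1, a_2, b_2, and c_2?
a_1 = 6
b_1 = 4
c_1 = 4
s_1 = 1
a_2 = 5
b_2 = 2
c_2 = 5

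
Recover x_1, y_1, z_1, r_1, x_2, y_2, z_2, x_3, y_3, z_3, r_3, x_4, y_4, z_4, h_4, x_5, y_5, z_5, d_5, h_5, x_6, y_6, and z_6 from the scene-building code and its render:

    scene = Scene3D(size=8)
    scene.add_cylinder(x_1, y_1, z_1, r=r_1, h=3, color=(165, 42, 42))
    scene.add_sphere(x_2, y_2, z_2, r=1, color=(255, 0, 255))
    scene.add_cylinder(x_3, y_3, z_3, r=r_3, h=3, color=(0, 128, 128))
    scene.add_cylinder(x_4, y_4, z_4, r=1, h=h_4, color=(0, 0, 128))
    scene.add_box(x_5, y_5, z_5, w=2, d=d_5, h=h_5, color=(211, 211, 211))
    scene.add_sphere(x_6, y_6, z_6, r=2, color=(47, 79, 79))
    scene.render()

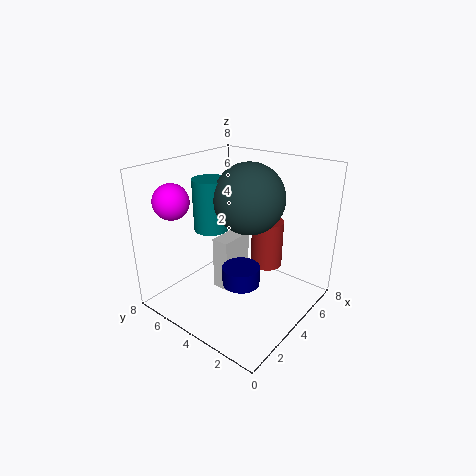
x_1 = 7
y_1 = 4
z_1 = 1
r_1 = 1
x_2 = 2
y_2 = 7
z_2 = 6
x_3 = 4
y_3 = 6
z_3 = 4
r_3 = 1
x_4 = 3
y_4 = 3
z_4 = 2
h_4 = 1
x_5 = 3
y_5 = 4
z_5 = 1
d_5 = 1
h_5 = 3
x_6 = 5
y_6 = 4
z_6 = 6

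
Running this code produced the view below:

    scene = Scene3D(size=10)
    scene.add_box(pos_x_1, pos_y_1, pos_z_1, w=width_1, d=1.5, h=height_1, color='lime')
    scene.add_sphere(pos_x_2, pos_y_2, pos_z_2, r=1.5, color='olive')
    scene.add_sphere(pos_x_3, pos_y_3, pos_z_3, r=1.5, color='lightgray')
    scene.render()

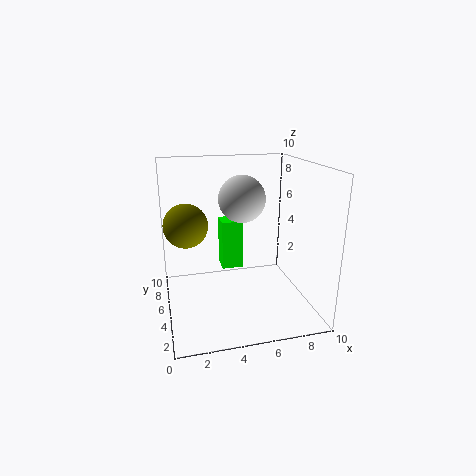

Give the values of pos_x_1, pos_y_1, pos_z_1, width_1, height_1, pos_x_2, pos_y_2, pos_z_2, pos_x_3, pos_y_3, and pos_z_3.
pos_x_1 = 4, pos_y_1 = 5.5, pos_z_1 = 2.5, width_1 = 1.5, height_1 = 3.5, pos_x_2 = 1.5, pos_y_2 = 5.5, pos_z_2 = 6, pos_x_3 = 5, pos_y_3 = 4, pos_z_3 = 8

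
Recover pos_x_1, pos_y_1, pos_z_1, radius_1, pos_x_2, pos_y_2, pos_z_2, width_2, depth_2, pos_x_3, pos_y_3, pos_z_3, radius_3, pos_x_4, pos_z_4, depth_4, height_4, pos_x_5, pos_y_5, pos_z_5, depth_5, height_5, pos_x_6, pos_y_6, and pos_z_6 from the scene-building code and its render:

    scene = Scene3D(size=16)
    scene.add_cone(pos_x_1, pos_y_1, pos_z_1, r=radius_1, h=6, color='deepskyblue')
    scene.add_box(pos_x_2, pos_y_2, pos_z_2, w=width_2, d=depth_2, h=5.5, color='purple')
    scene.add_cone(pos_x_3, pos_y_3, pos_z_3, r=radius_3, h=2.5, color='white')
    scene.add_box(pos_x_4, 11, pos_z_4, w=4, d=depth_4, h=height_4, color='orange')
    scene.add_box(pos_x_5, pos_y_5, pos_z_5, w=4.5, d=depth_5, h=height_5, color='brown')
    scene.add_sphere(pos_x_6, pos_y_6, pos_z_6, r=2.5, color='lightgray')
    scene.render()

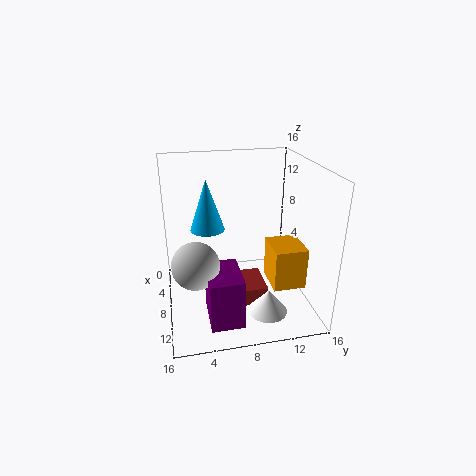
pos_x_1 = 5, pos_y_1 = 5, pos_z_1 = 8, radius_1 = 2, pos_x_2 = 9, pos_y_2 = 4, pos_z_2 = 0.5, width_2 = 5, depth_2 = 3.5, pos_x_3 = 13.5, pos_y_3 = 10, pos_z_3 = 2, radius_3 = 2, pos_x_4 = 8.5, pos_z_4 = 3.5, depth_4 = 3.5, height_4 = 4.5, pos_x_5 = 6, pos_y_5 = 6, pos_z_5 = 0.5, depth_5 = 5, height_5 = 2, pos_x_6 = 10.5, pos_y_6 = 3, pos_z_6 = 6.5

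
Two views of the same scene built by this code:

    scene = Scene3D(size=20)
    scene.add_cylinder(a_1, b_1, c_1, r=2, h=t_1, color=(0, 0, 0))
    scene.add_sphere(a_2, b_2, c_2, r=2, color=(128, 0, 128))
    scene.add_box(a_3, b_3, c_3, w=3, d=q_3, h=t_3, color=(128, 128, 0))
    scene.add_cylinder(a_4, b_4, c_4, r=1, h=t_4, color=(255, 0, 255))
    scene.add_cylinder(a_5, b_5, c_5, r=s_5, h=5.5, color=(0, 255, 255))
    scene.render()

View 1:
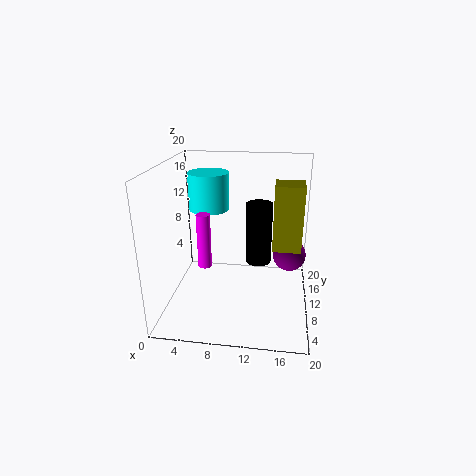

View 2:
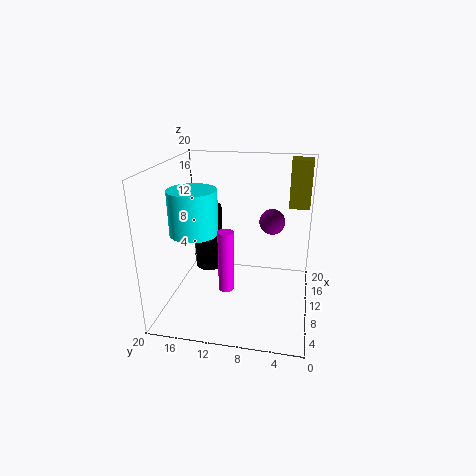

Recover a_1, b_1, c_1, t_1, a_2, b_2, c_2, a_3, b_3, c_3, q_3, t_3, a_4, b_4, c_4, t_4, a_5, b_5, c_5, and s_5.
a_1 = 12.5; b_1 = 15; c_1 = 4; t_1 = 9.5; a_2 = 17; b_2 = 6; c_2 = 10; a_3 = 15; b_3 = 0.5; c_3 = 13; q_3 = 3; t_3 = 7; a_4 = 5; b_4 = 10.5; c_4 = 5; t_4 = 8; a_5 = 5; b_5 = 14.5; c_5 = 12.5; s_5 = 3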